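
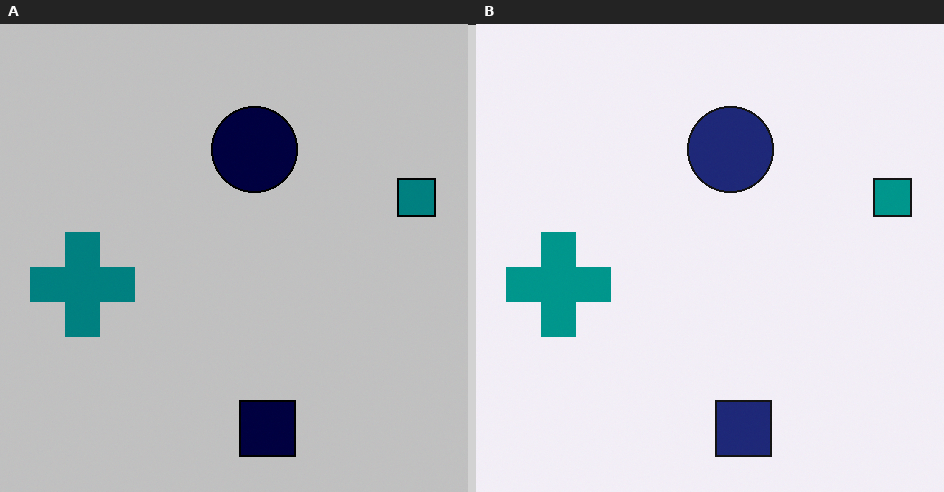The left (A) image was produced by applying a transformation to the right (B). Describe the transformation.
It was aggressively posterized.

Each flat color has snapped to a coarser quantized level — most visibly, the near-white background has dropped to a flat grey.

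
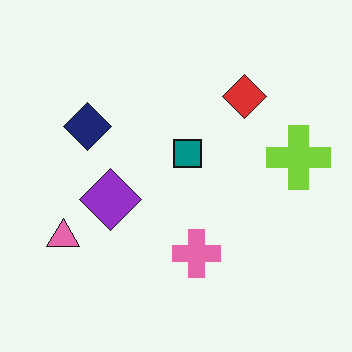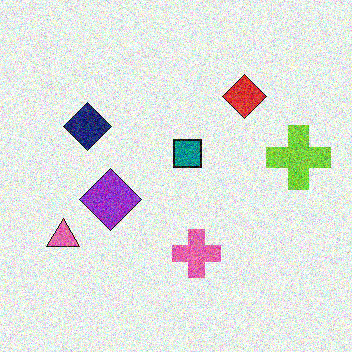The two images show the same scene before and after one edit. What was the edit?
This is the original image degraded with heavy additive noise.

Random speckle covers the whole image, including the flat background.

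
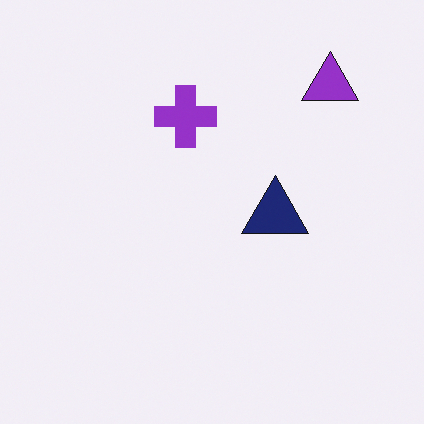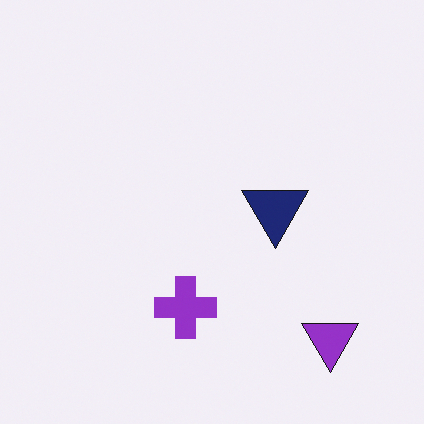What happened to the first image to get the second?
This is the original image flipped vertically (top ↔ bottom).

The purple triangle is in the top-right of the first image and the bottom-right of the second — shapes on opposite sides of the horizontal midline have swapped in a mirror flip.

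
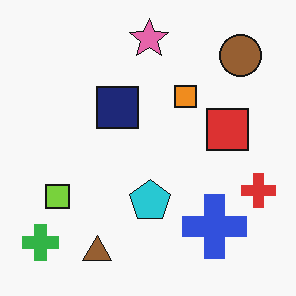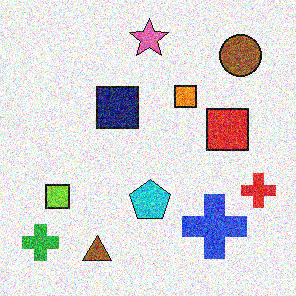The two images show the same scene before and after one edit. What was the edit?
The image was degraded with strong gaussian noise.

Random speckle covers the whole image, including the flat background.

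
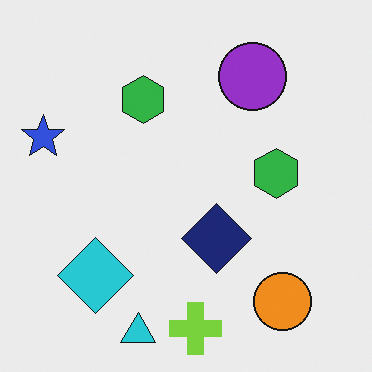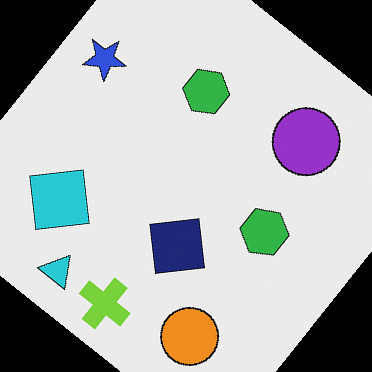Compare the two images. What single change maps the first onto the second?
The image was rotated clockwise by a large amount — several tens of degrees.

Every shape is tilted by the same angle and the image corners show triangular fill wedges — a whole-image rotation by a non-right angle.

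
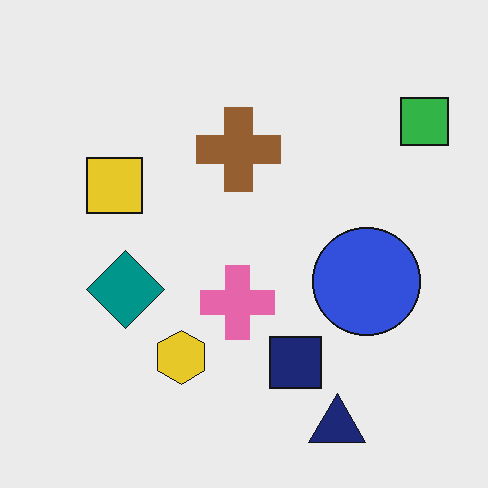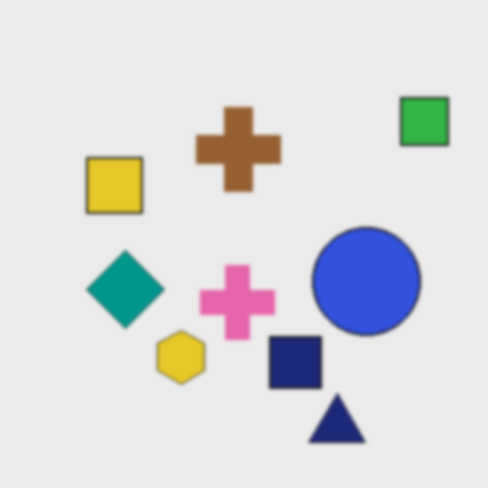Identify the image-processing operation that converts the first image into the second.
This is the original image slightly softened.

Shape edges and outlines are uniformly softened across the whole image.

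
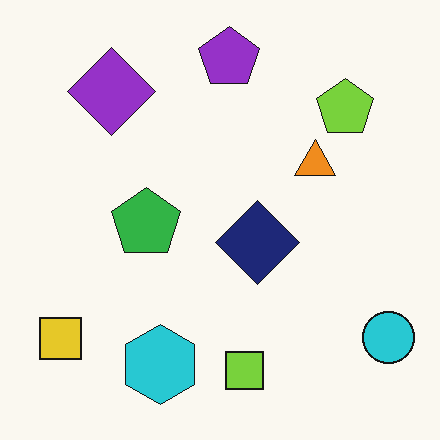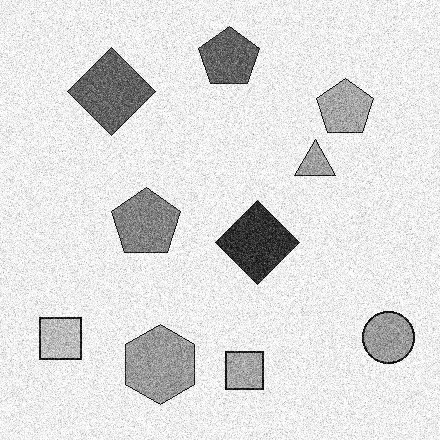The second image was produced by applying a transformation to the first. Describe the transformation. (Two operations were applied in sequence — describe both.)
The image was degraded with a thick layer of grain, then converted to grayscale.

Random speckle covers the whole image, including the flat background. All color is removed — every shape is now a shade of grey.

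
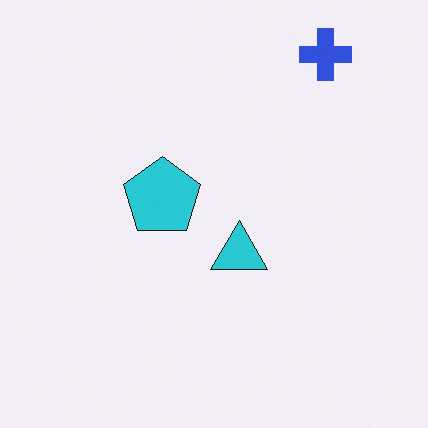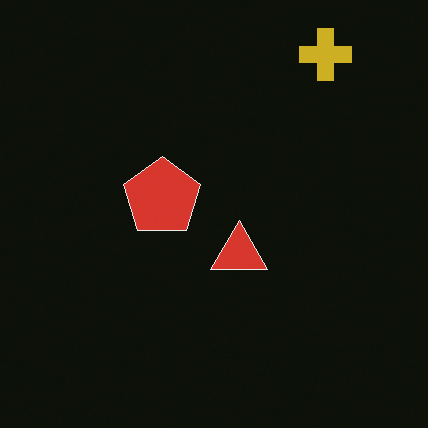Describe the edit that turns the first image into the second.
The transformation is: color-inverted (negative).

The light background has become dark and every shape's color is its complement — a photographic negative.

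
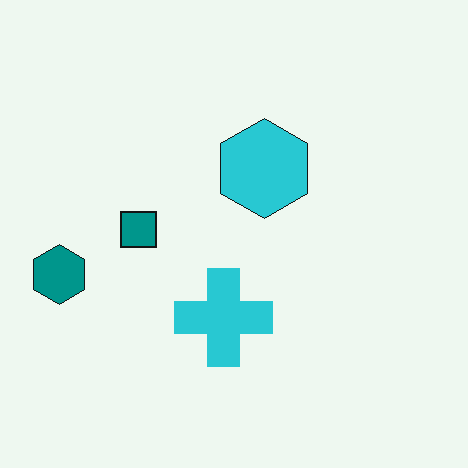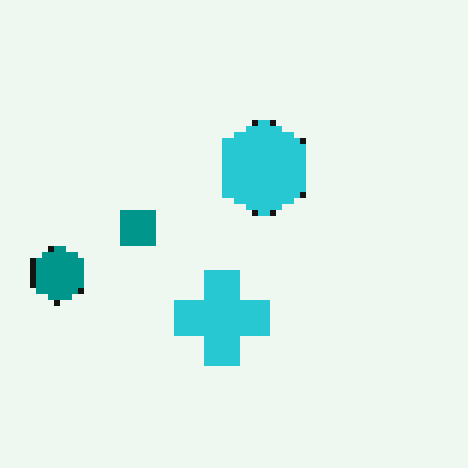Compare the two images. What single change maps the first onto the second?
The transformation is: moderately pixelated.

Shapes are reduced to large square blocks; fine edges and outlines are lost — a downscale-then-upscale (mosaic) effect.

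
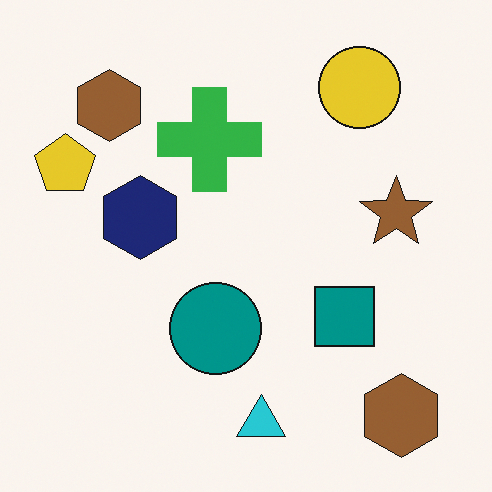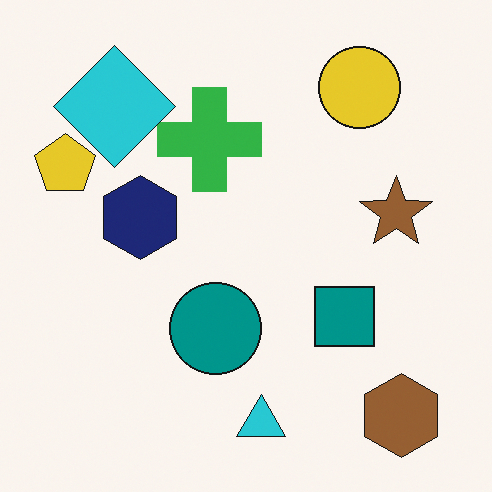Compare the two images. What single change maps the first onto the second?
It was overlaid with an additional cyan diamond.

A cyan diamond appears in the second image that is absent from the first.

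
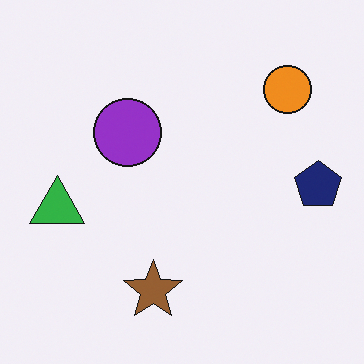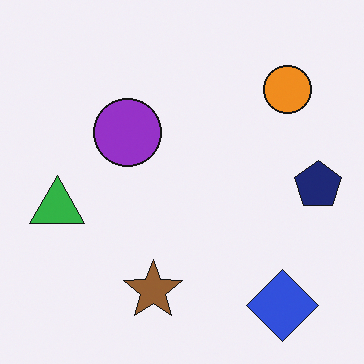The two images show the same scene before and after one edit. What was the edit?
It was overlaid with an additional blue diamond.

A blue diamond appears in the second image that is absent from the first.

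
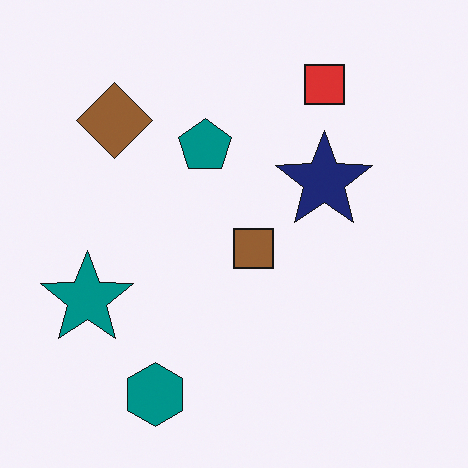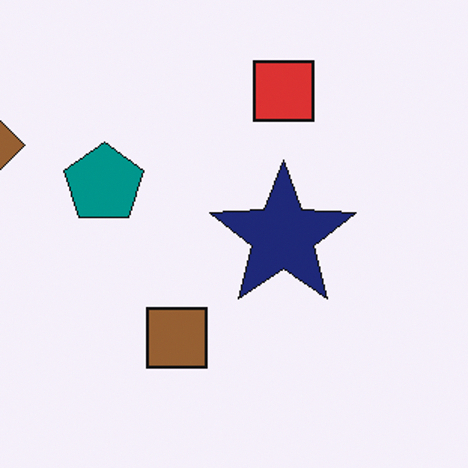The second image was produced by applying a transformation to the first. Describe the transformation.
This is the original image cropped slightly and scaled back up.

The visible shapes are larger and the field of view is narrower; shapes near the original edges may be partly or wholly outside the frame — a crop-and-rescale.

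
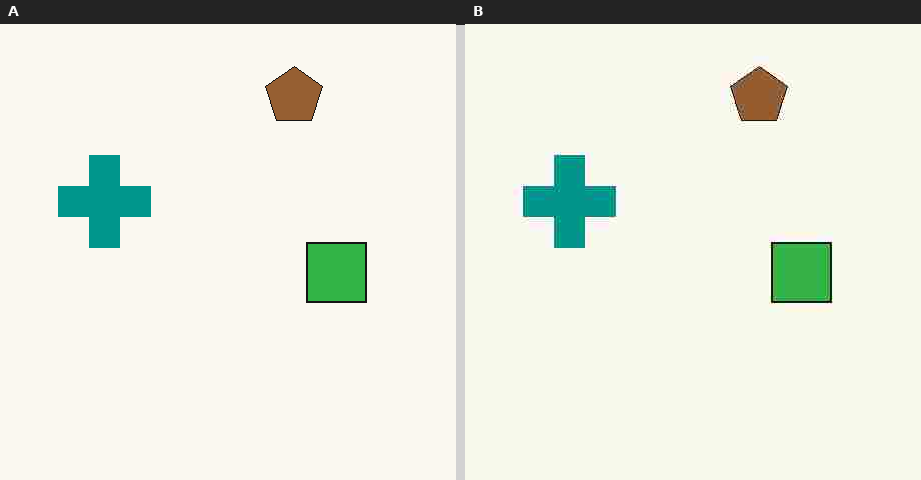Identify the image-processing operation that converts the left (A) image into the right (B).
The image was heavily JPEG-compressed with obvious blocking artifacts.

Blocky 8×8 compression artifacts appear around shape edges and the flat background shows ringing — characteristic JPEG degradation.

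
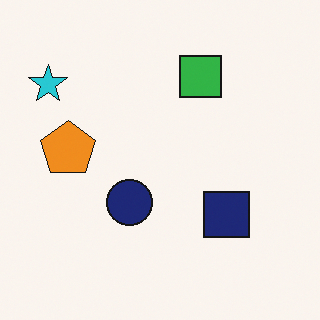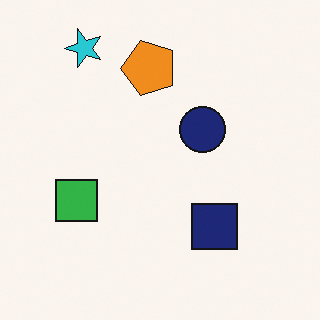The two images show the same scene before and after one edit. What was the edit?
It was transposed (reflected across the top-left ↔ bottom-right diagonal).

Shapes have swapped their row and column positions — what was in the top-right is now in the bottom-left — a diagonal reflection.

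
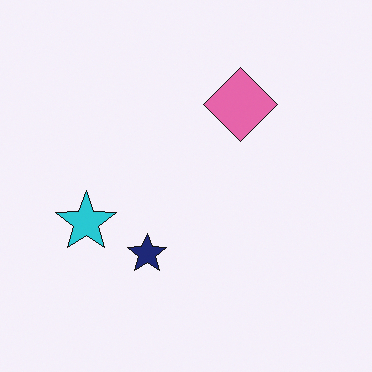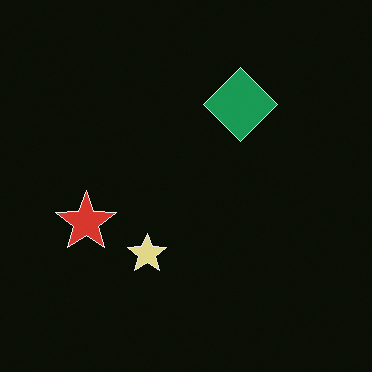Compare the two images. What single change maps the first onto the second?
Color-inverted (negative).

The light background has become dark and every shape's color is its complement — a photographic negative.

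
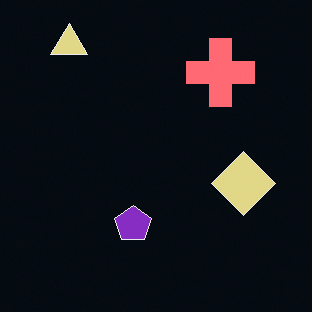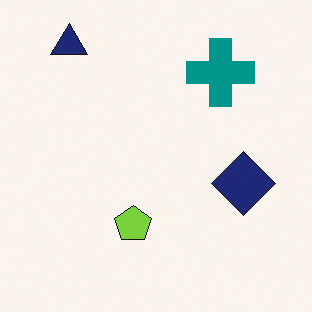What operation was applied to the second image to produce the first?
This is the original image color-inverted (negative).

The light background has become dark and every shape's color is its complement — a photographic negative.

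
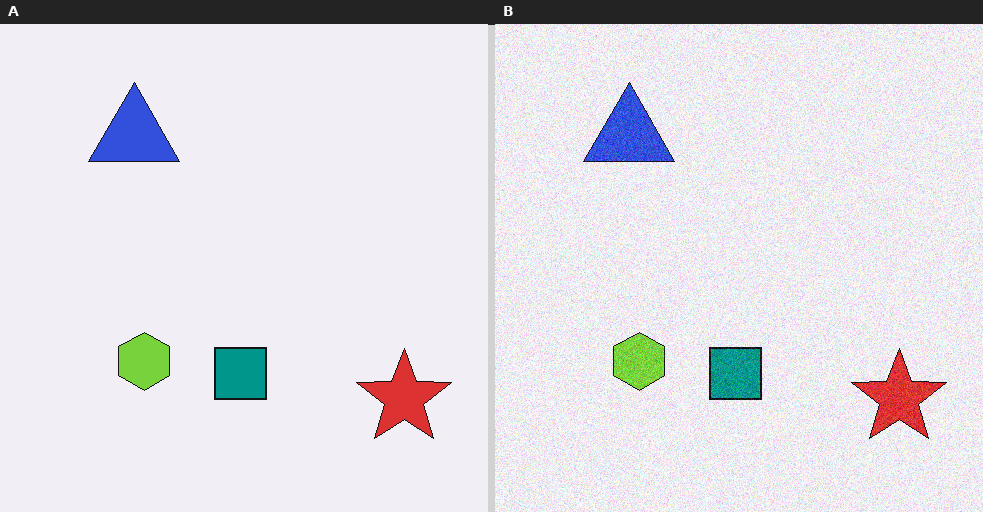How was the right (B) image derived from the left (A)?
The transformation is: degraded with visible gaussian noise.

Random speckle covers the whole image, including the flat background.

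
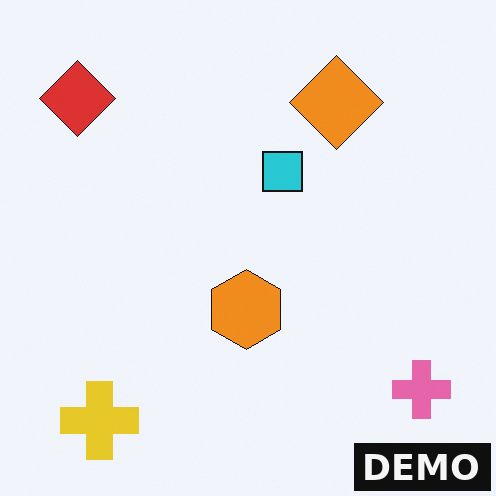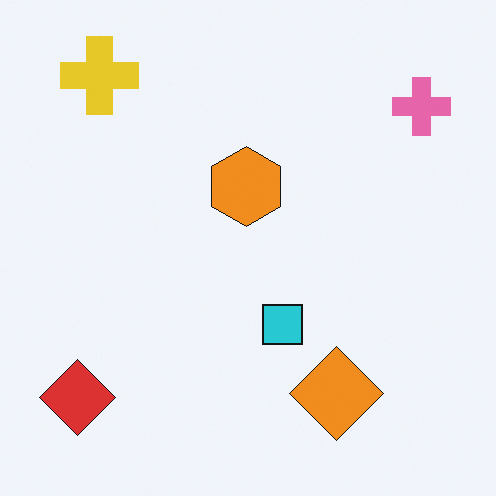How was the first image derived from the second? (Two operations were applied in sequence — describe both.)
The image was flipped vertically (top ↔ bottom), then watermarked with the text "DEMO" in the lower-right corner.

The yellow cross is in the top-left of the second image and the bottom-left of the first — shapes on opposite sides of the horizontal midline have swapped in a mirror flip. A dark label reading "DEMO" appears in the lower-right corner.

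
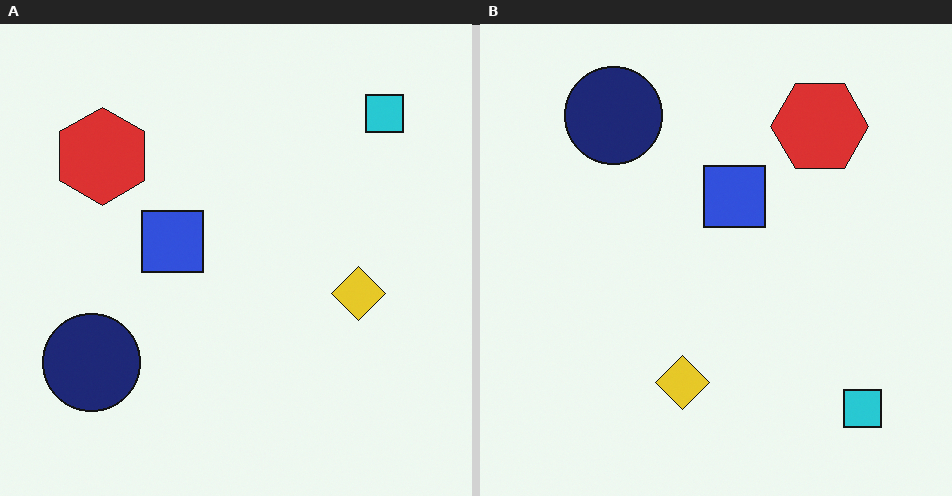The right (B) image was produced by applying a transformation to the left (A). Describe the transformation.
This is the original image rotated 90° clockwise.

The cyan square sits in the top-right of the left (A) image and the bottom-right of the right (B) — consistent with a whole-image 90° clockwise rotation.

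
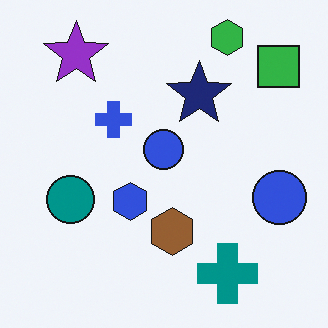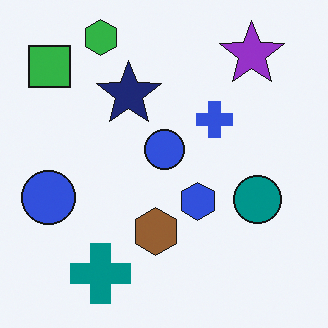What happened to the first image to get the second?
This is the original image flipped horizontally (left ↔ right).

The green square is in the top-right of the first image and the top-left of the second — shapes on opposite sides of the vertical midline have swapped in a mirror flip.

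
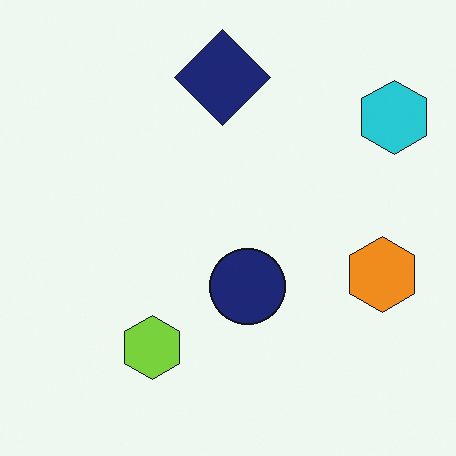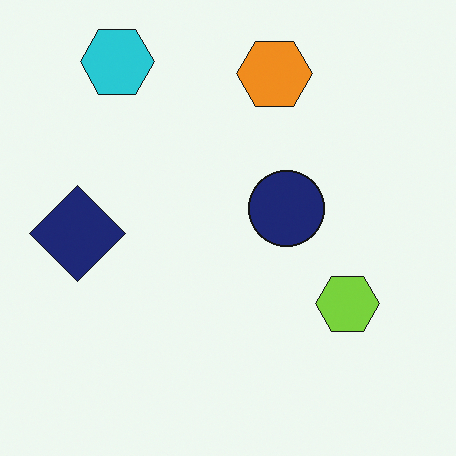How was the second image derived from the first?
The transformation is: rotated 90° counter-clockwise.

The cyan hexagon sits in the top-right of the first image and the top-left of the second — consistent with a whole-image 90° counter-clockwise rotation.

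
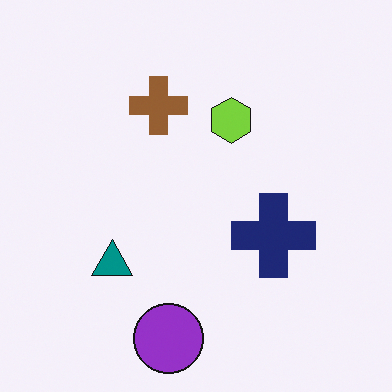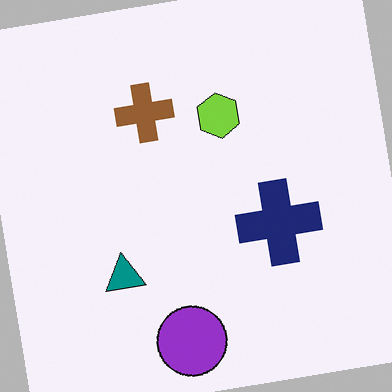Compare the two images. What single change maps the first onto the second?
Rotated counter-clockwise by a few degrees.

Every shape is tilted by the same angle and the image corners show triangular fill wedges — a whole-image rotation by a non-right angle.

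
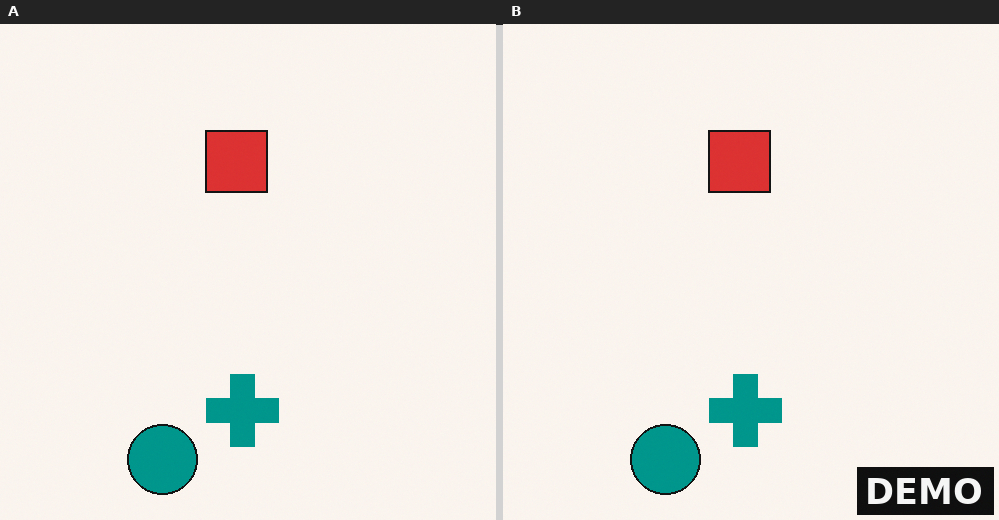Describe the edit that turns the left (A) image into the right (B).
It was watermarked with the text "DEMO" in the lower-right corner.

A dark label reading "DEMO" appears in the lower-right corner.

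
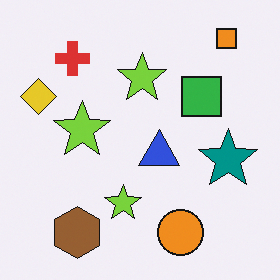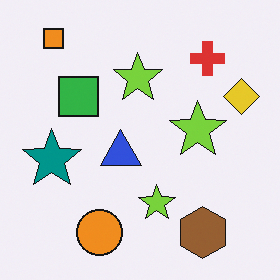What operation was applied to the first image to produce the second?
The second image is the first flipped horizontally (left ↔ right).

The yellow diamond is in the left of the first image and the right of the second — shapes on opposite sides of the vertical midline have swapped in a mirror flip.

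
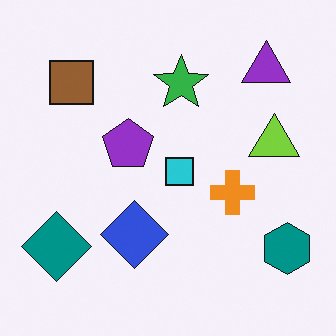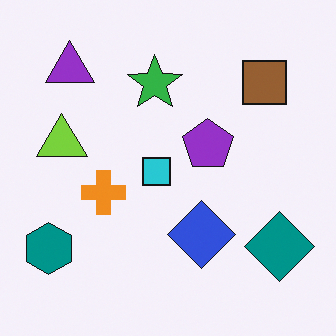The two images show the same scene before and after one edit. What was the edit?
The transformation is: flipped horizontally (left ↔ right).

The teal hexagon is in the bottom-right of the first image and the bottom-left of the second — shapes on opposite sides of the vertical midline have swapped in a mirror flip.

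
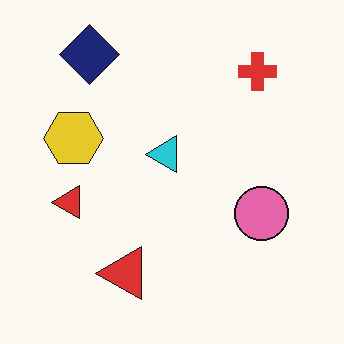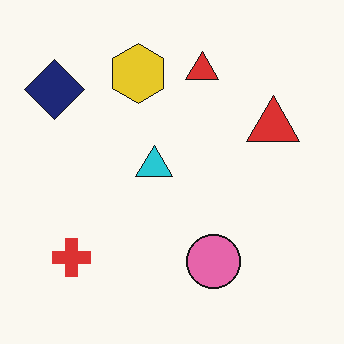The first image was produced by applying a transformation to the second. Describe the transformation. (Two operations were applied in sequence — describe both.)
The image was given moderate JPEG compression, then transposed (reflected across the top-left ↔ bottom-right diagonal).

Blocky 8×8 compression artifacts appear around shape edges and the flat background shows ringing — characteristic JPEG degradation. Shapes have swapped their row and column positions — what was in the top-right is now in the bottom-left — a diagonal reflection.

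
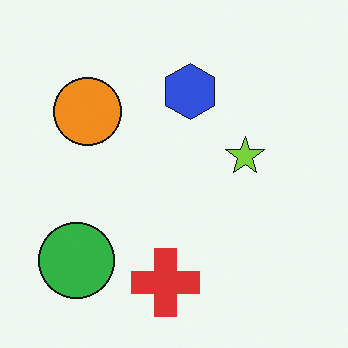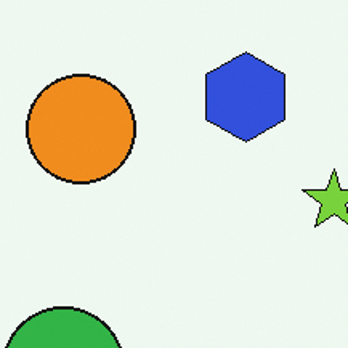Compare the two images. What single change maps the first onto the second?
The second image is the first cropped slightly and scaled back up.

The visible shapes are larger and the field of view is narrower; shapes near the original edges may be partly or wholly outside the frame — a crop-and-rescale.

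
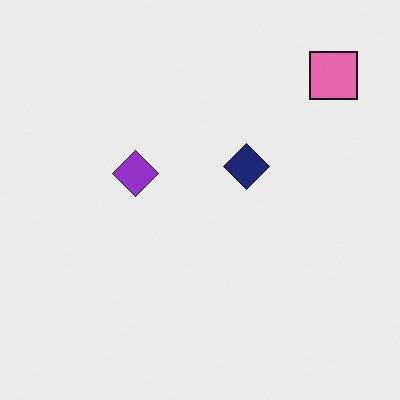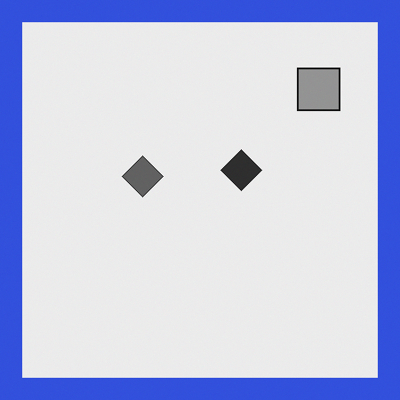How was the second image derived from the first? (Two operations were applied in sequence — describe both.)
Converted to grayscale, then framed with a blue border.

All color is removed — every shape is now a shade of grey. A solid blue frame runs around the edge of the second image, with the content slightly shrunk inside it.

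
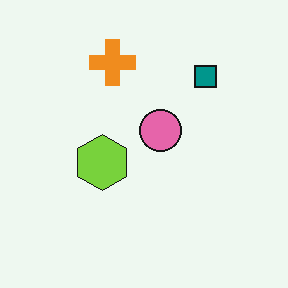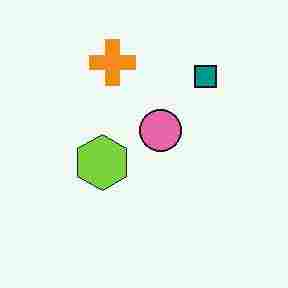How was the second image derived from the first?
Degraded with heavy JPEG compression.

Blocky 8×8 compression artifacts appear around shape edges and the flat background shows ringing — characteristic JPEG degradation.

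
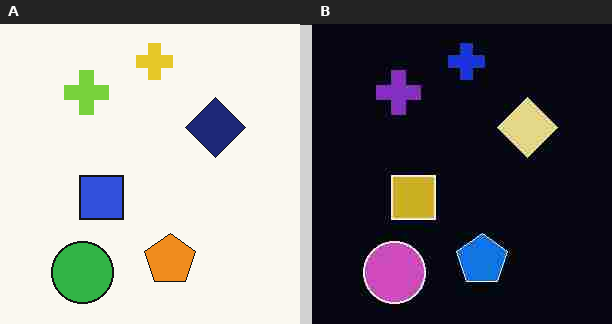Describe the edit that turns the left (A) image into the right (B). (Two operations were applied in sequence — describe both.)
The transformation is: color-inverted (negative), then heavily JPEG-compressed with obvious blocking artifacts.

The light background has become dark and every shape's color is its complement — a photographic negative. Blocky 8×8 compression artifacts appear around shape edges and the flat background shows ringing — characteristic JPEG degradation.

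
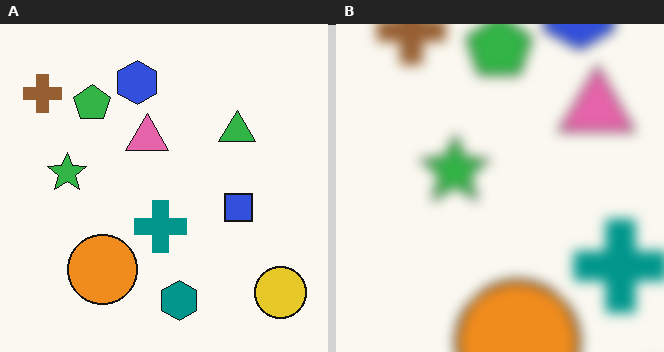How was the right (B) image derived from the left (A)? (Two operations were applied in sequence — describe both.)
This is the original image moderately blurred, then cropped tightly and scaled back up.

Shape edges and outlines are uniformly softened across the whole image. The visible shapes are larger and the field of view is narrower; shapes near the original edges may be partly or wholly outside the frame — a crop-and-rescale.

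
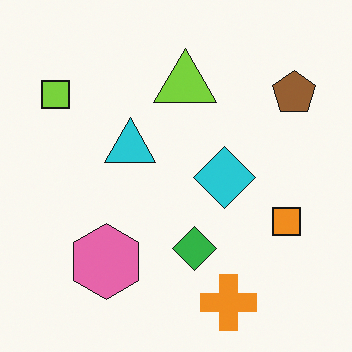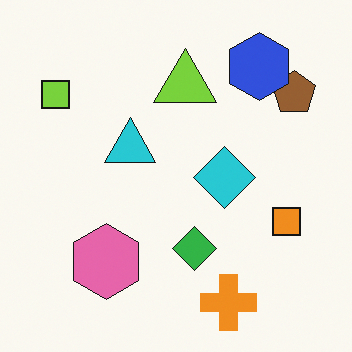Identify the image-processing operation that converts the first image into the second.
Overlaid with an additional blue hexagon.

A blue hexagon appears in the second image that is absent from the first.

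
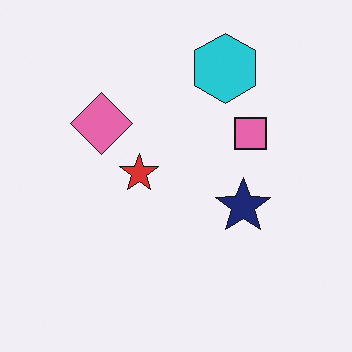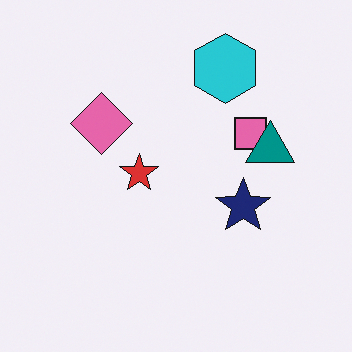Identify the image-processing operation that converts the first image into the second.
The image was overlaid with an additional teal triangle.

A teal triangle appears in the second image that is absent from the first.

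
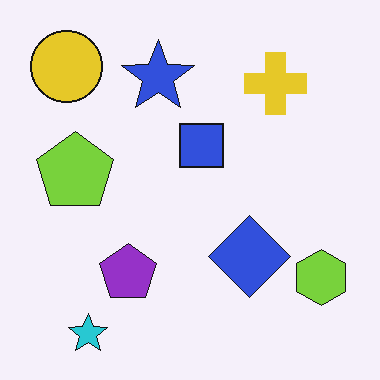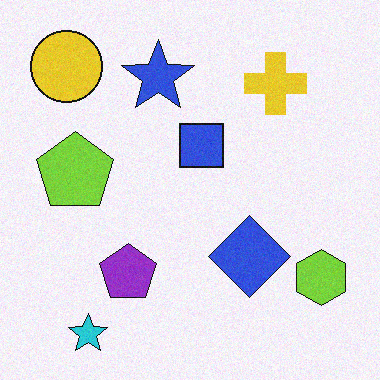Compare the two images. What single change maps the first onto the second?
The image was degraded with subtle gaussian noise.

Random speckle covers the whole image, including the flat background.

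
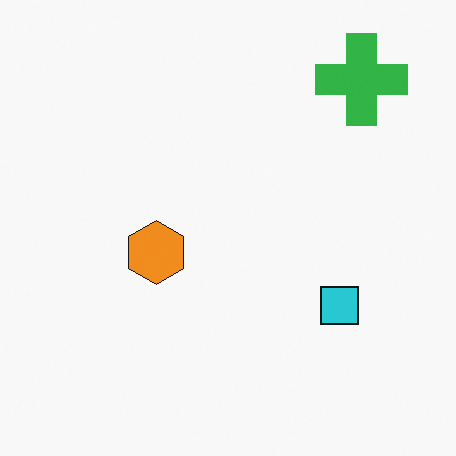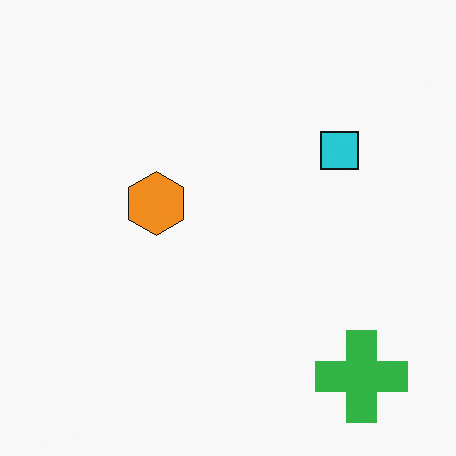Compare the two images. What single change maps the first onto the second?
Flipped vertically (top ↔ bottom).

The green cross is in the top-right of the first image and the bottom-right of the second — shapes on opposite sides of the horizontal midline have swapped in a mirror flip.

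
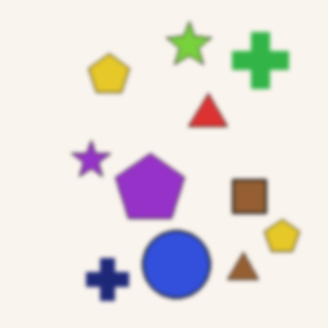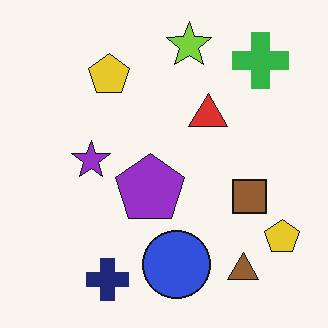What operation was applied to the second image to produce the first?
Slightly softened.

Shape edges and outlines are uniformly softened across the whole image.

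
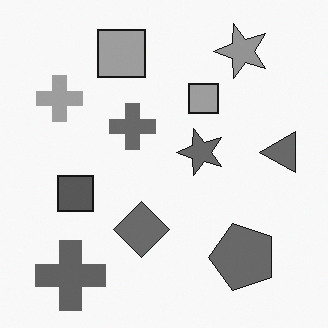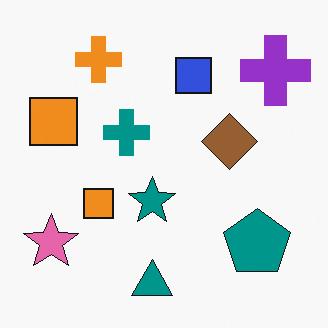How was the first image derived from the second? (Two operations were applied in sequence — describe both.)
The first image is the second transposed (reflected across the top-left ↔ bottom-right diagonal), then converted to grayscale.

Shapes have swapped their row and column positions — what was in the top-right is now in the bottom-left — a diagonal reflection. All color is removed — every shape is now a shade of grey.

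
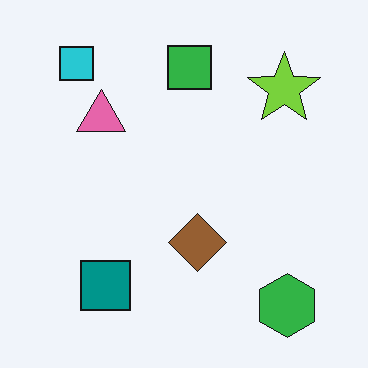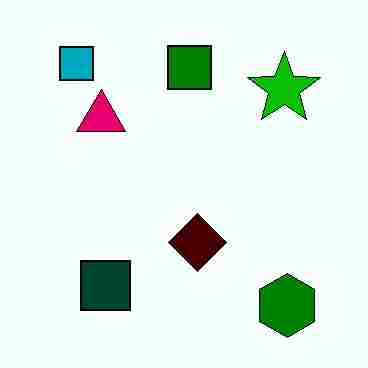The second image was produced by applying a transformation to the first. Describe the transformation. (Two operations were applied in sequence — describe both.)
It was boosted in contrast, then degraded with heavy JPEG compression.

Tones are pushed away from mid-grey across the whole image — a global contrast change. Blocky 8×8 compression artifacts appear around shape edges and the flat background shows ringing — characteristic JPEG degradation.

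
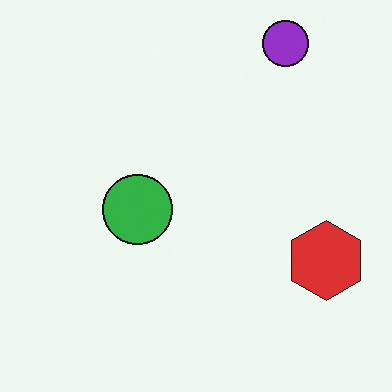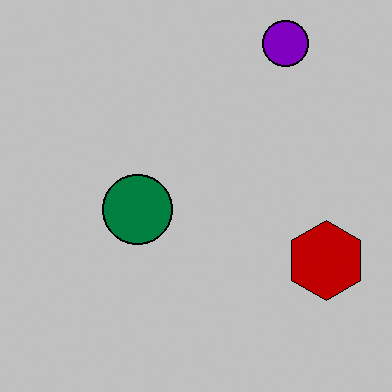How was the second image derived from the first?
The transformation is: heavily posterized to just a handful of flat colors.

Each flat color has snapped to a coarser quantized level — most visibly, the near-white background has dropped to a flat grey.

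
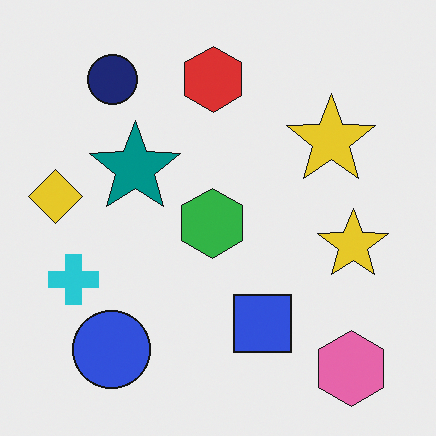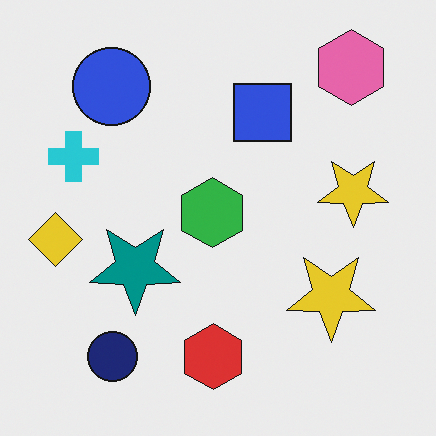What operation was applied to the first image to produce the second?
The image was flipped vertically (top ↔ bottom).

The pink hexagon is in the bottom-right of the first image and the top-right of the second — shapes on opposite sides of the horizontal midline have swapped in a mirror flip.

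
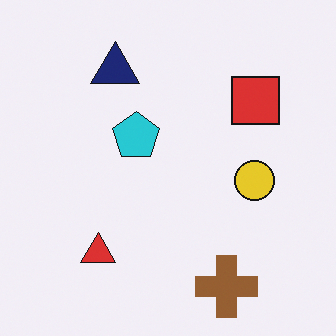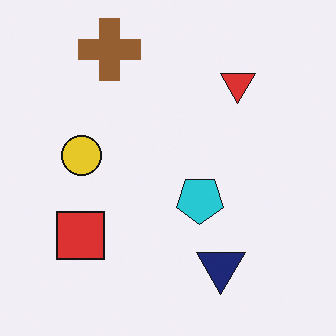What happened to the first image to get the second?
The transformation is: rotated 180°.

The brown cross sits in the bottom-right of the first image and the top-left of the second — consistent with a whole-image 180° rotation.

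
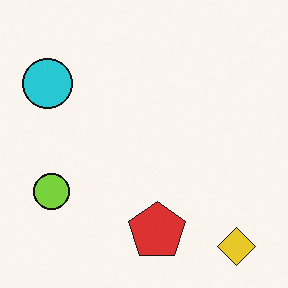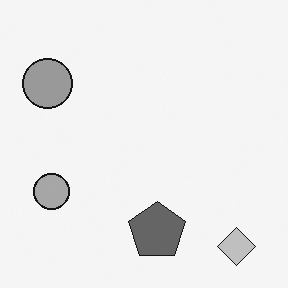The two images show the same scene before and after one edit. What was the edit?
The image was converted to grayscale.

All color is removed — every shape is now a shade of grey.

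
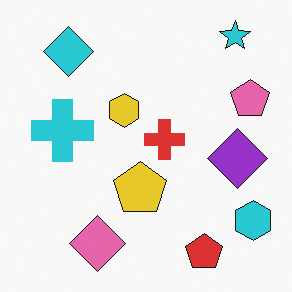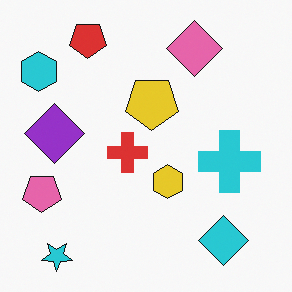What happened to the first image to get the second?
Rotated 180°.

The cyan star sits in the top-right of the first image and the bottom-left of the second — consistent with a whole-image 180° rotation.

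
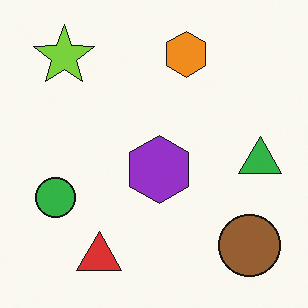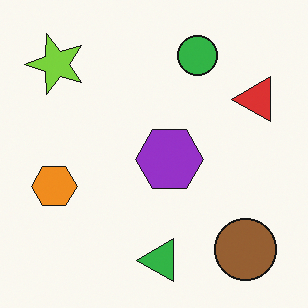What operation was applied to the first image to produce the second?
The image was transposed (reflected across the top-left ↔ bottom-right diagonal).

Shapes have swapped their row and column positions — what was in the top-right is now in the bottom-left — a diagonal reflection.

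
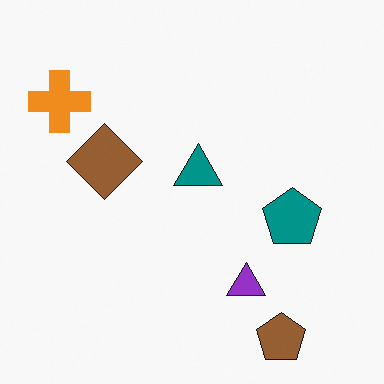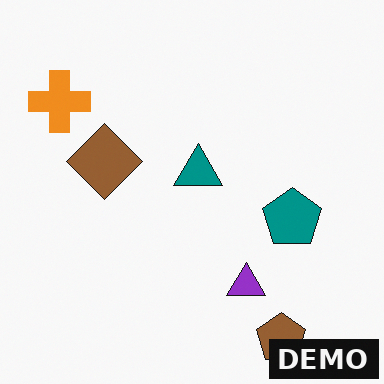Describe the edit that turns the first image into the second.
The transformation is: watermarked with the text "DEMO" in the lower-right corner.

A dark label reading "DEMO" appears in the lower-right corner.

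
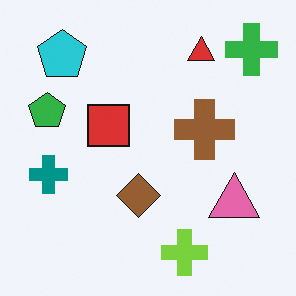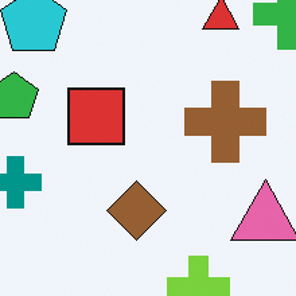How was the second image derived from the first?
The second image is the first cropped slightly and scaled back up.

The visible shapes are larger and the field of view is narrower; shapes near the original edges may be partly or wholly outside the frame — a crop-and-rescale.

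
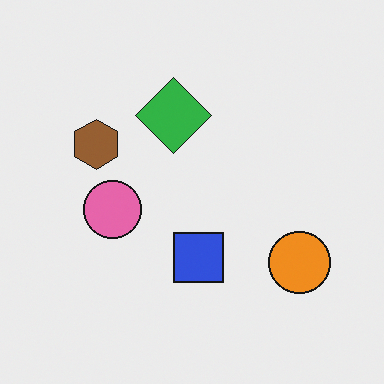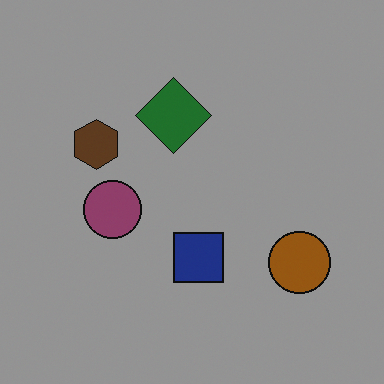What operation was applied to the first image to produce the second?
It was darkened a lot.

Every pixel — background and shapes alike — is uniformly darkened.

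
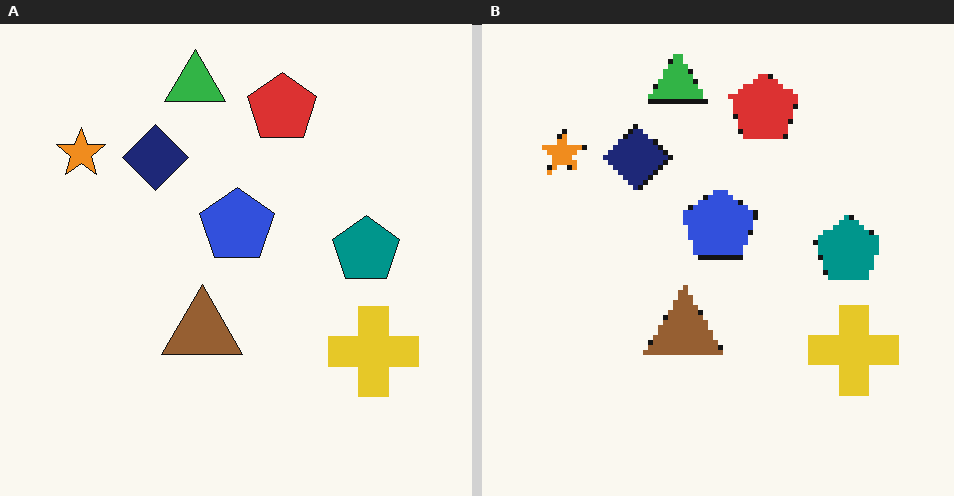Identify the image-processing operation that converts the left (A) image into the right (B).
It was mildly pixelated.

Shapes are reduced to large square blocks; fine edges and outlines are lost — a downscale-then-upscale (mosaic) effect.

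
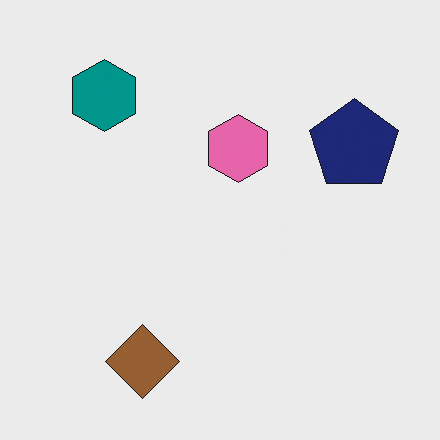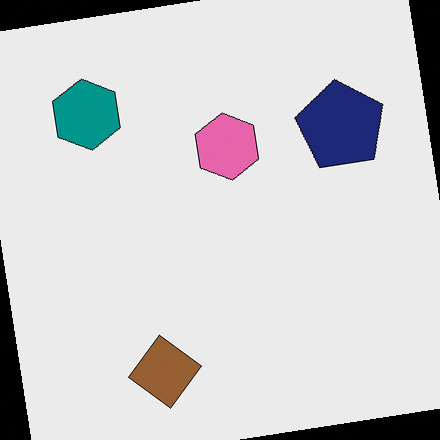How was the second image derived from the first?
The transformation is: rotated counter-clockwise by a slight angle.

Every shape is tilted by the same angle and the image corners show triangular fill wedges — a whole-image rotation by a non-right angle.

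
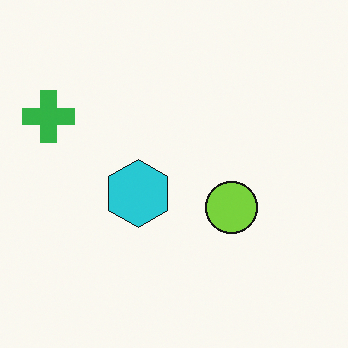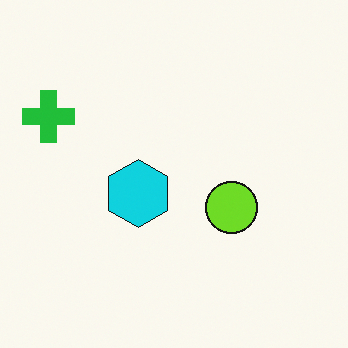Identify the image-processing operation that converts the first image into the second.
Slightly oversaturated.

All colors are more vivid — a global saturation change.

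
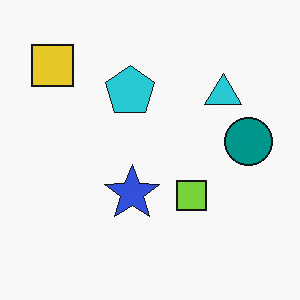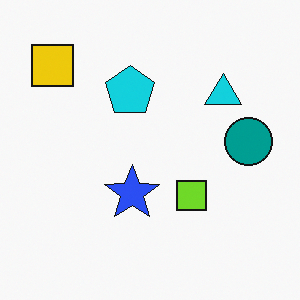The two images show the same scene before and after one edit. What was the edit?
The image was slightly oversaturated.

All colors are more vivid — a global saturation change.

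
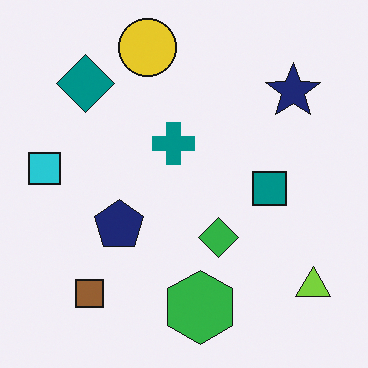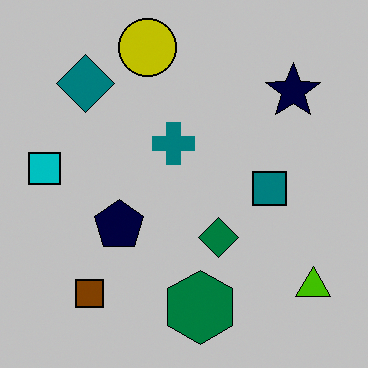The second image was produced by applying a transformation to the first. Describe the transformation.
The image was heavily posterized to just a handful of flat colors.

Each flat color has snapped to a coarser quantized level — most visibly, the near-white background has dropped to a flat grey.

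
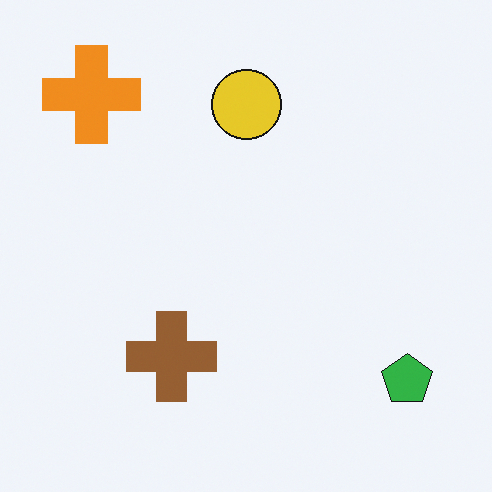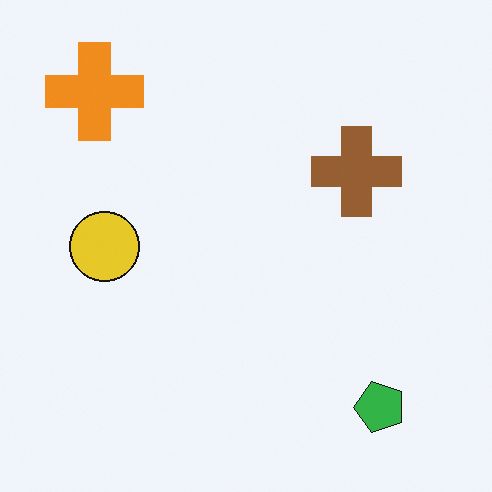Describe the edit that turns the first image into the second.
It was transposed (reflected across the top-left ↔ bottom-right diagonal).

Shapes have swapped their row and column positions — what was in the top-right is now in the bottom-left — a diagonal reflection.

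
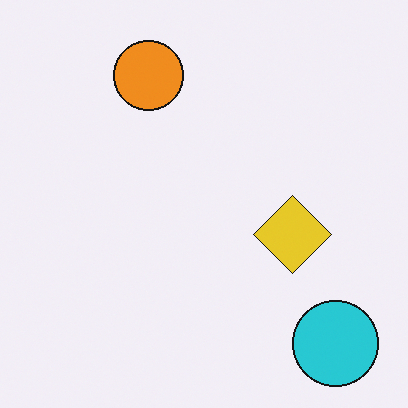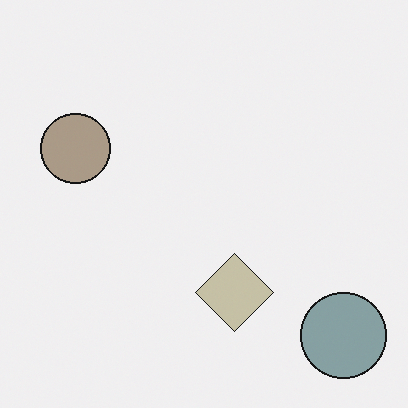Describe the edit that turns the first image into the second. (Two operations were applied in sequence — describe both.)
It was transposed (reflected across the top-left ↔ bottom-right diagonal), then heavily desaturated.

Shapes have swapped their row and column positions — what was in the top-right is now in the bottom-left — a diagonal reflection. All colors are more muted and greyish — a global saturation change.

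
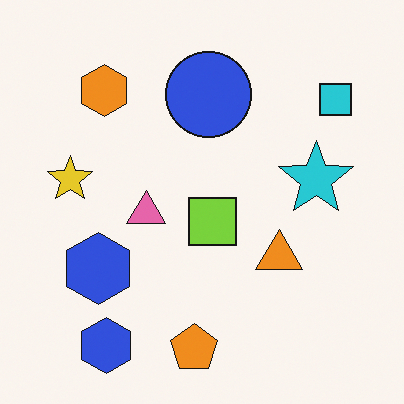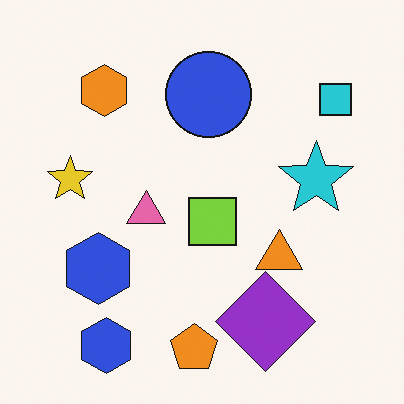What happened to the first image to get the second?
The transformation is: overlaid with an additional purple diamond.

A purple diamond appears in the second image that is absent from the first.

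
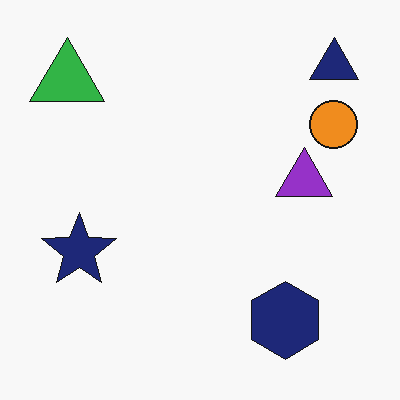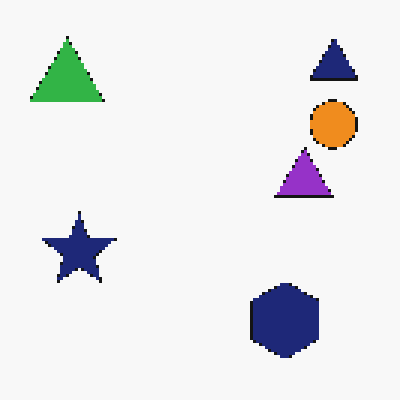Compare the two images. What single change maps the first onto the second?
The image was lightly pixelated (a mild mosaic effect).

Shapes are reduced to large square blocks; fine edges and outlines are lost — a downscale-then-upscale (mosaic) effect.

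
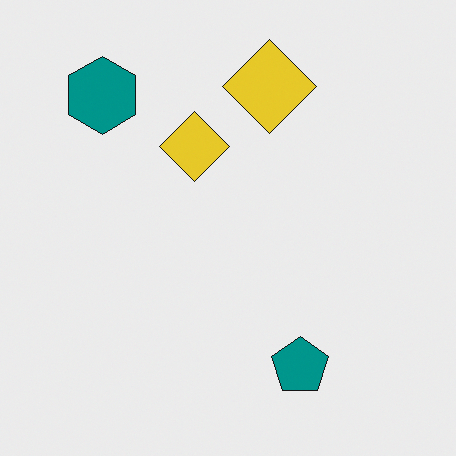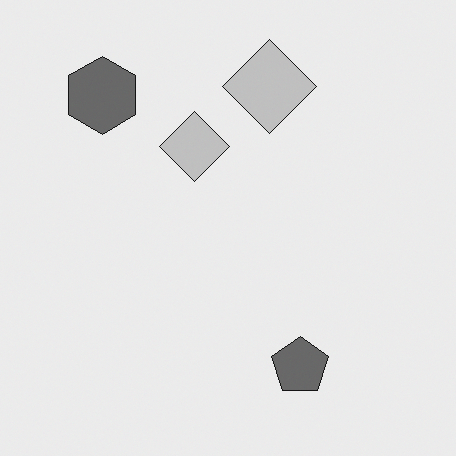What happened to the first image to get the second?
The second image is the first converted to grayscale.

All color is removed — every shape is now a shade of grey.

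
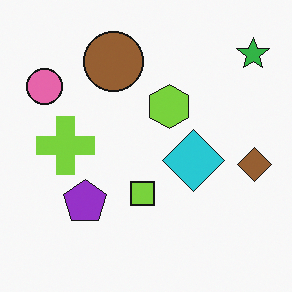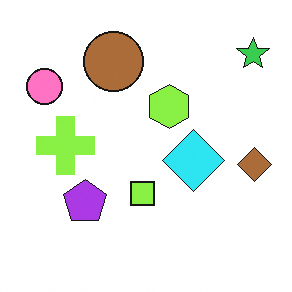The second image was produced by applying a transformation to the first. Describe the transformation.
Brightened a little.

Every pixel — background and shapes alike — is uniformly brightened.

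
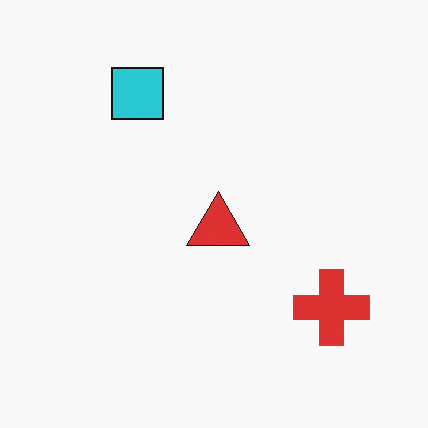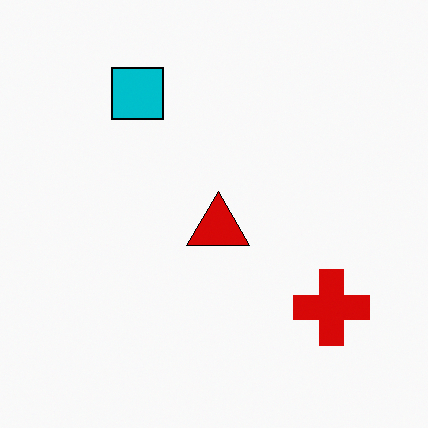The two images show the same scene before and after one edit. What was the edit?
It was given slightly increased contrast.

Tones are pushed away from mid-grey across the whole image — a global contrast change.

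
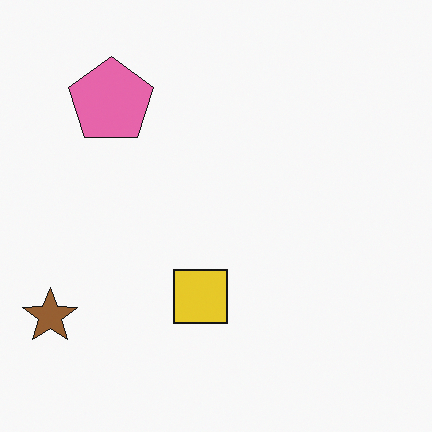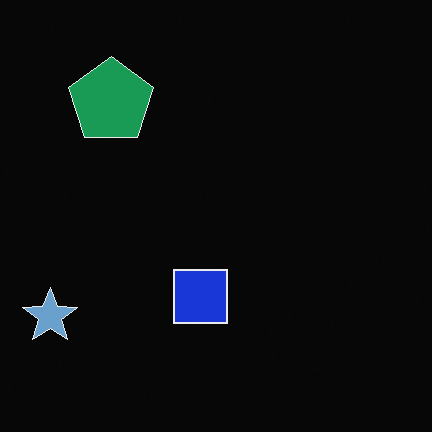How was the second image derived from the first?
It was color-inverted (negative).

The light background has become dark and every shape's color is its complement — a photographic negative.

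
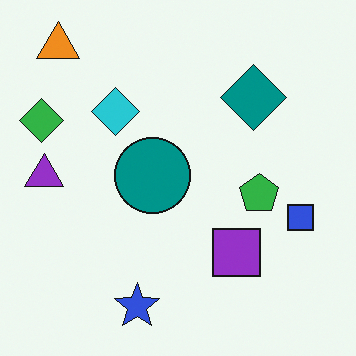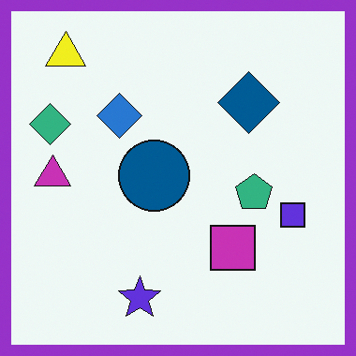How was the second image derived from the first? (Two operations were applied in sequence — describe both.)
The image was hue-shifted slightly, then framed with a purple border.

Every shape's color has rotated by the same amount around the hue wheel — a uniform hue shift. A solid purple frame runs around the edge of the second image, with the content slightly shrunk inside it.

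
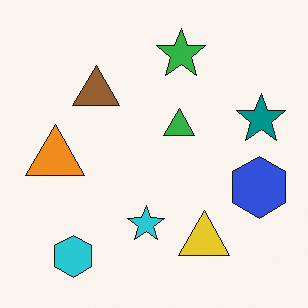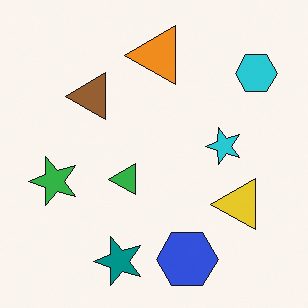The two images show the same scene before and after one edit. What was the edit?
The transformation is: transposed (reflected across the top-left ↔ bottom-right diagonal).

Shapes have swapped their row and column positions — what was in the top-right is now in the bottom-left — a diagonal reflection.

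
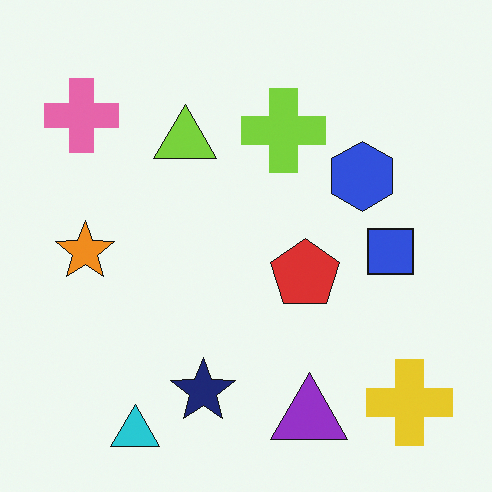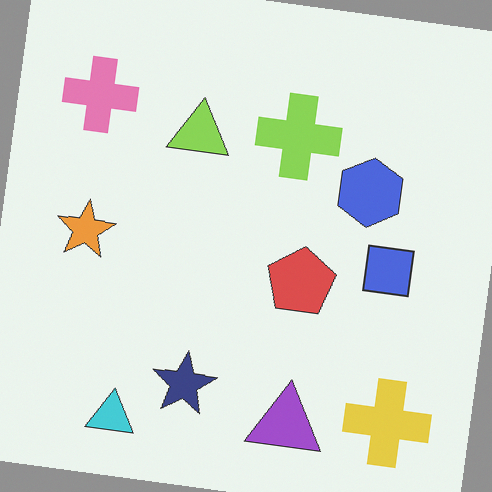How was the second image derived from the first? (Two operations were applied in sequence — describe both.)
The transformation is: rotated clockwise by a few degrees, then given slightly reduced contrast.

Every shape is tilted by the same angle and the image corners show triangular fill wedges — a whole-image rotation by a non-right angle. Tones are pushed toward mid-grey across the whole image — a global contrast change.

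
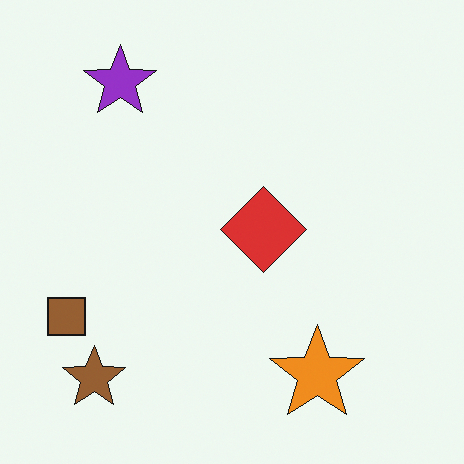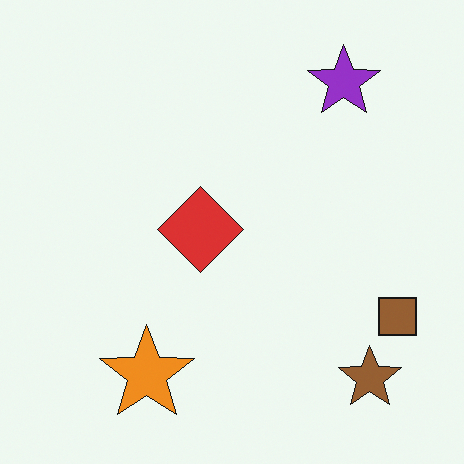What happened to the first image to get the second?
The transformation is: flipped horizontally (left ↔ right).

The brown square is in the bottom-left of the first image and the bottom-right of the second — shapes on opposite sides of the vertical midline have swapped in a mirror flip.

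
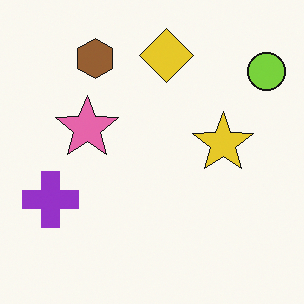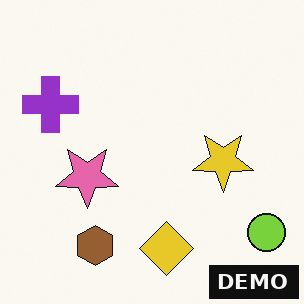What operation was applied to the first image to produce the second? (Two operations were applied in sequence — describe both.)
The transformation is: flipped vertically (top ↔ bottom), then watermarked with the text "DEMO" in the lower-right corner.

The yellow diamond is in the top of the first image and the bottom of the second — shapes on opposite sides of the horizontal midline have swapped in a mirror flip. A dark label reading "DEMO" appears in the lower-right corner.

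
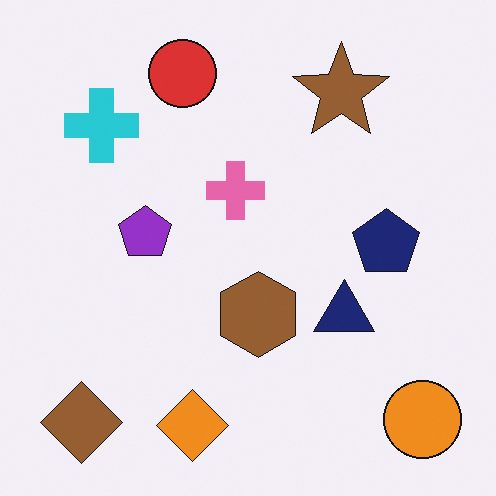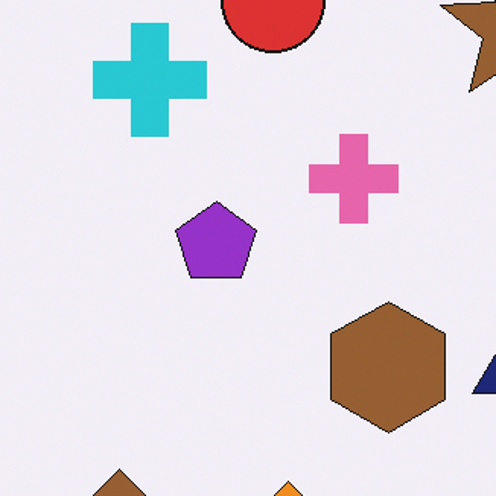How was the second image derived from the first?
This is the original image cropped slightly and scaled back up.

The visible shapes are larger and the field of view is narrower; shapes near the original edges may be partly or wholly outside the frame — a crop-and-rescale.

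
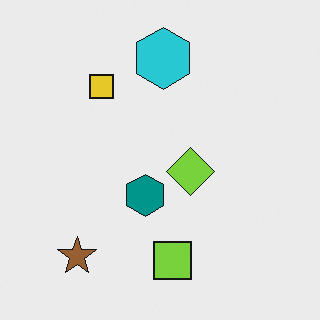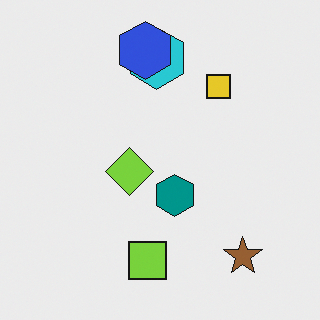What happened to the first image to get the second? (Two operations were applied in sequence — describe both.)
The second image is the first flipped horizontally (left ↔ right), then overlaid with an additional blue hexagon.

The brown star is in the bottom-left of the first image and the bottom-right of the second — shapes on opposite sides of the vertical midline have swapped in a mirror flip. A blue hexagon appears in the second image that is absent from the first.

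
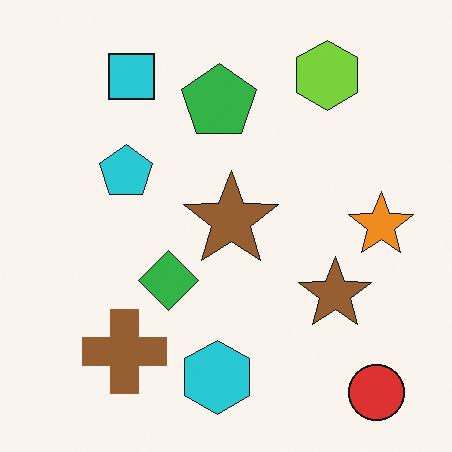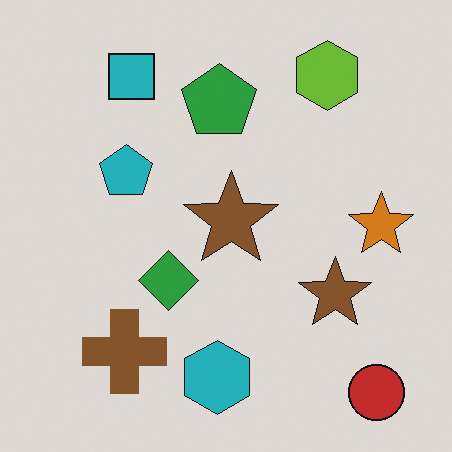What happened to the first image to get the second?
The image was darkened a little.

Every pixel — background and shapes alike — is uniformly darkened.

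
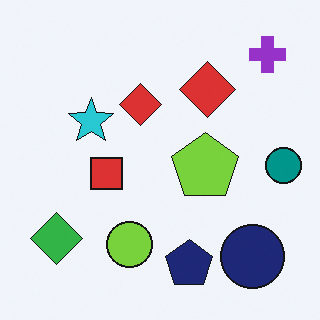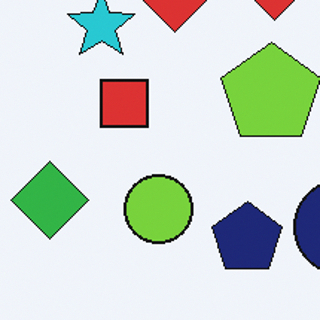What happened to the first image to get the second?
The second image is the first cropped to a modestly smaller region and rescaled.

The visible shapes are larger and the field of view is narrower; shapes near the original edges may be partly or wholly outside the frame — a crop-and-rescale.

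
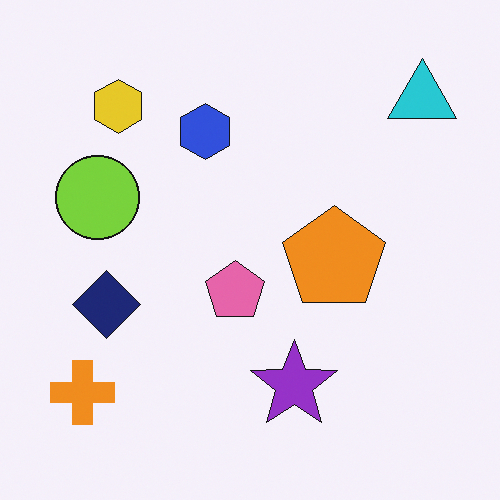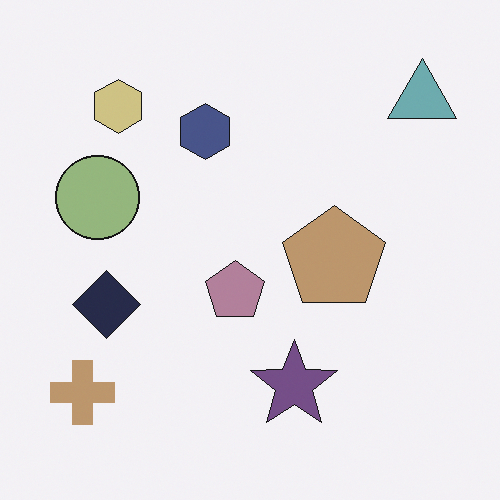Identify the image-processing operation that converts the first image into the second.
This is the original image made much more muted (saturation change).

All colors are more muted and greyish — a global saturation change.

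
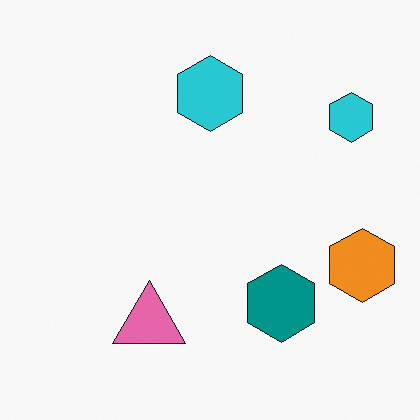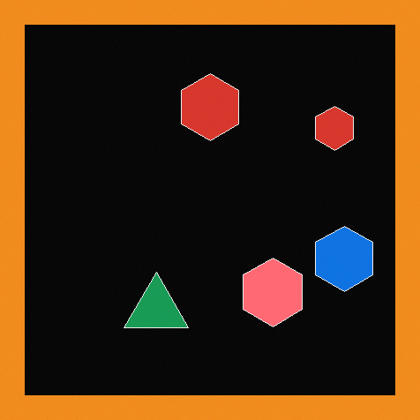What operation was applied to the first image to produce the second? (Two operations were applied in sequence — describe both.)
The second image is the first color-inverted (negative), then framed with a orange border.

The light background has become dark and every shape's color is its complement — a photographic negative. A solid orange frame runs around the edge of the second image, with the content slightly shrunk inside it.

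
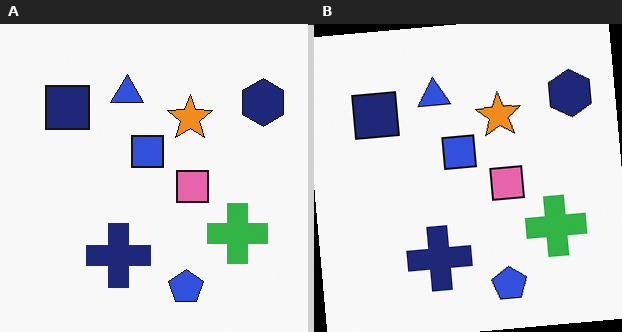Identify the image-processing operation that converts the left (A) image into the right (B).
The transformation is: rotated counter-clockwise by a few degrees.

Every shape is tilted by the same angle and the image corners show triangular fill wedges — a whole-image rotation by a non-right angle.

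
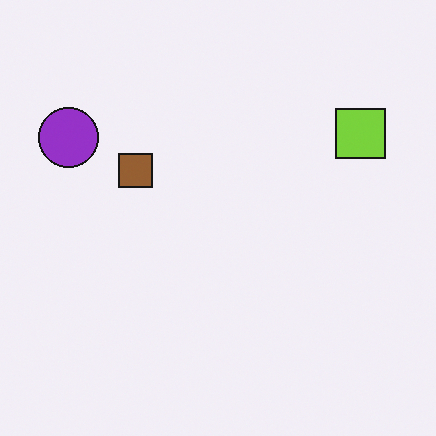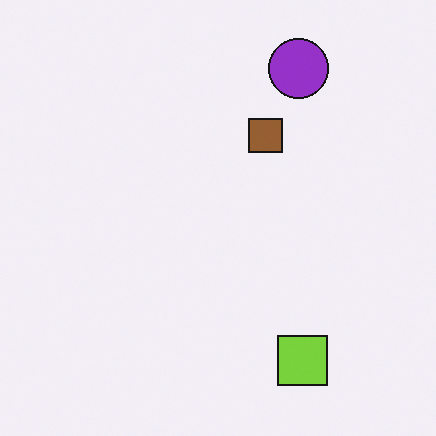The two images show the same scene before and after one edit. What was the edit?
It was rotated 90° clockwise.

The purple circle sits in the top-left of the first image and the top-right of the second — consistent with a whole-image 90° clockwise rotation.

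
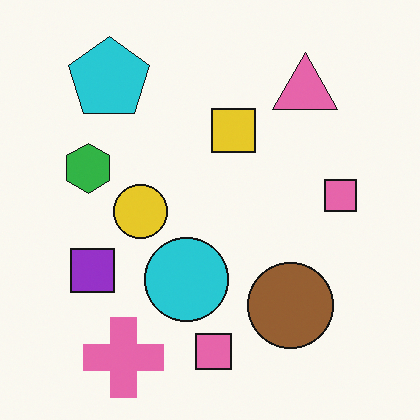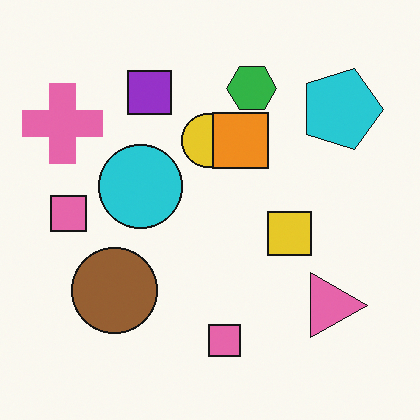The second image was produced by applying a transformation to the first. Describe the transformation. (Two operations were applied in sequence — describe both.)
The second image is the first rotated 90° clockwise, then overlaid with an additional orange square.

The pink cross sits in the bottom-left of the first image and the top-left of the second — consistent with a whole-image 90° clockwise rotation. An orange square appears in the second image that is absent from the first.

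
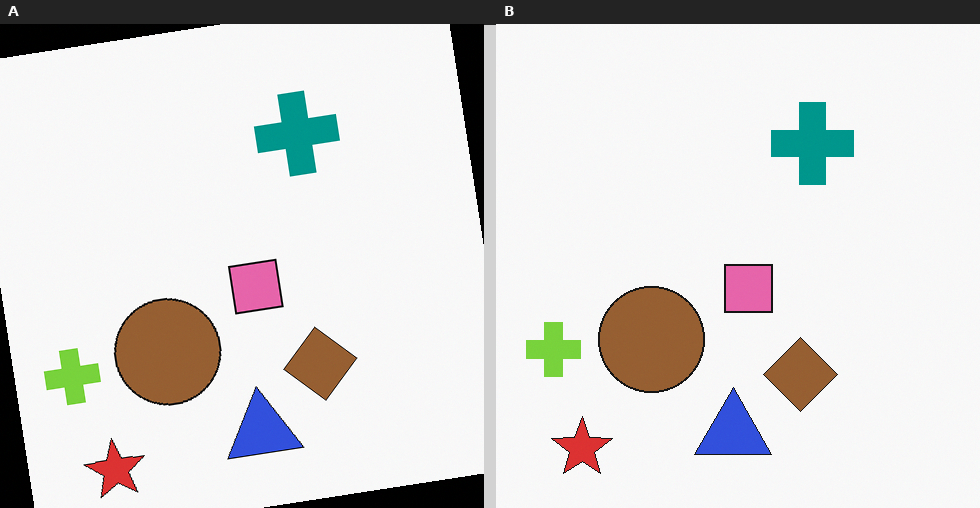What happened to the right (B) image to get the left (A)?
The transformation is: rotated counter-clockwise by a small amount.

Every shape is tilted by the same angle and the image corners show triangular fill wedges — a whole-image rotation by a non-right angle.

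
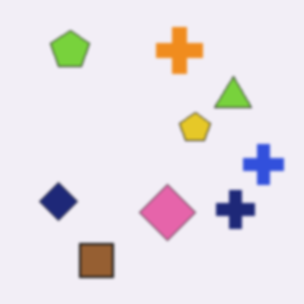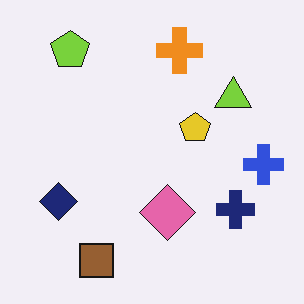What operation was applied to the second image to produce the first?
The transformation is: given a subtle gaussian blur.

Shape edges and outlines are uniformly softened across the whole image.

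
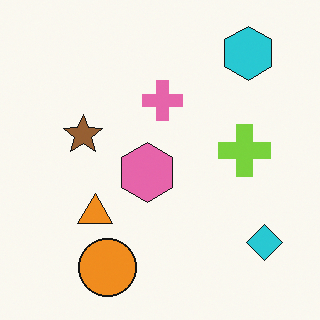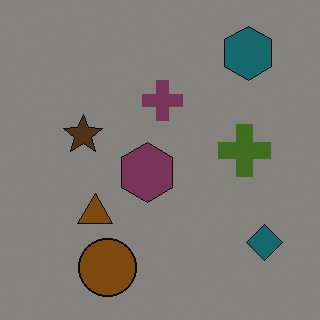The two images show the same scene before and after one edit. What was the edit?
The image was darkened a lot.

Every pixel — background and shapes alike — is uniformly darkened.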